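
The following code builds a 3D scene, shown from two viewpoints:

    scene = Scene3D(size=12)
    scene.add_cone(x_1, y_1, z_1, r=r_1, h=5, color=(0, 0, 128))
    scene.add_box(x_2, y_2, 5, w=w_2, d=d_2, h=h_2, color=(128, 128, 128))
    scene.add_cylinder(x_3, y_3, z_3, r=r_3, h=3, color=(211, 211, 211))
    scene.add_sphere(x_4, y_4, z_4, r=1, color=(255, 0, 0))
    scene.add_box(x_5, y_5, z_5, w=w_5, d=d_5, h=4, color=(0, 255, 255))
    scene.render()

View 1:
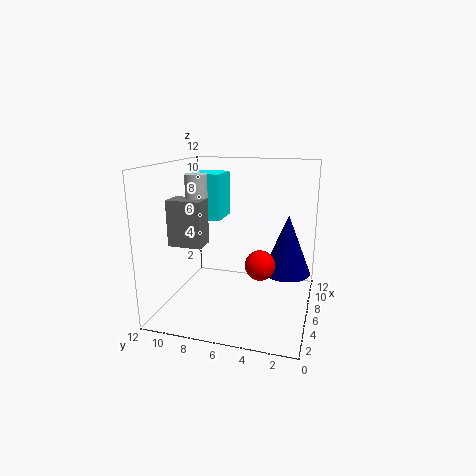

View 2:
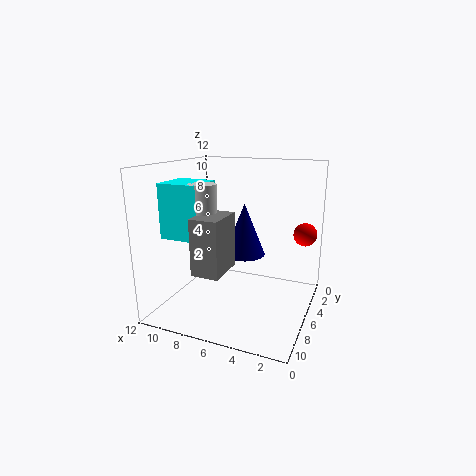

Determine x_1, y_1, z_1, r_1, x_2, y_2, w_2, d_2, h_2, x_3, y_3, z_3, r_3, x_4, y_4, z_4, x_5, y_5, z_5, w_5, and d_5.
x_1 = 7, y_1 = 2, z_1 = 3, r_1 = 2, x_2 = 5, y_2 = 9, w_2 = 2, d_2 = 3, h_2 = 4, x_3 = 7, y_3 = 10, z_3 = 8, r_3 = 1, x_4 = 1, y_4 = 3, z_4 = 6, x_5 = 7, y_5 = 8, z_5 = 7, w_5 = 3, d_5 = 3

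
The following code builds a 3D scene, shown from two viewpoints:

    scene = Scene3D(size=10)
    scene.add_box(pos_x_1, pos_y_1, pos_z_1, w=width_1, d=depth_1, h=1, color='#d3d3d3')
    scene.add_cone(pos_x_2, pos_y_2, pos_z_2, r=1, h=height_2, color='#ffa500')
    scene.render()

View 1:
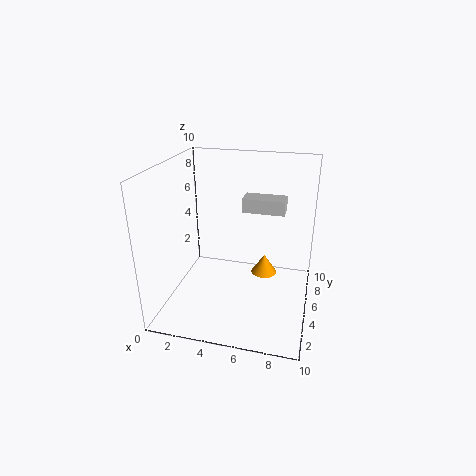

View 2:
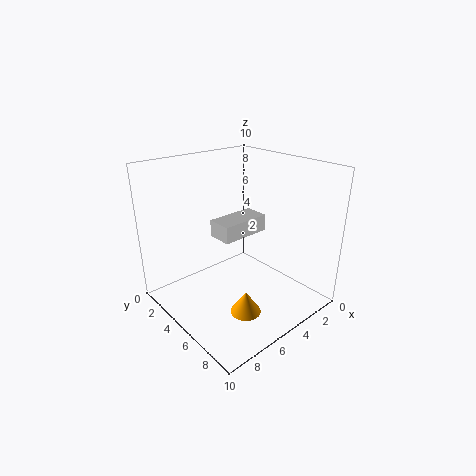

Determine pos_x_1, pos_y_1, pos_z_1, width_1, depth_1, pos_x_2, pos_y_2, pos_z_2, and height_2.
pos_x_1 = 5, pos_y_1 = 6, pos_z_1 = 6.5, width_1 = 3, depth_1 = 1.5, pos_x_2 = 6.5, pos_y_2 = 7.5, pos_z_2 = 1, height_2 = 1.5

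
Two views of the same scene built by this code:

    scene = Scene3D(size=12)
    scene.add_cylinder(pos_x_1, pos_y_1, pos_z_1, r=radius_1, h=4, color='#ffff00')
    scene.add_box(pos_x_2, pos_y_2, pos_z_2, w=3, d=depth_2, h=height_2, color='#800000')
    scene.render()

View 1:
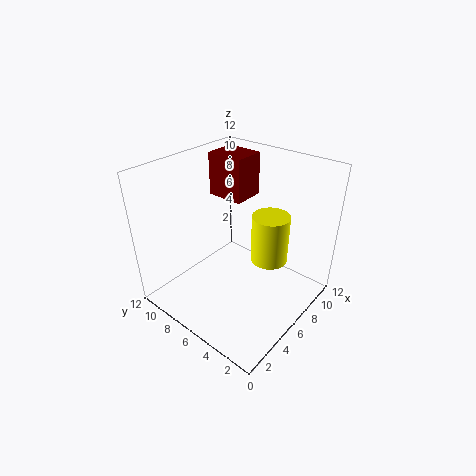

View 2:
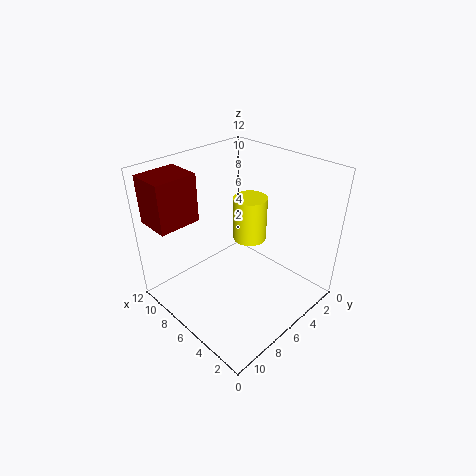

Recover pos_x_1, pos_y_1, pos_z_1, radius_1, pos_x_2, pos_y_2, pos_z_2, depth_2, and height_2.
pos_x_1 = 7
pos_y_1 = 3.5
pos_z_1 = 4.5
radius_1 = 1.5
pos_x_2 = 8.5
pos_y_2 = 8
pos_z_2 = 7.5
depth_2 = 3.5
height_2 = 4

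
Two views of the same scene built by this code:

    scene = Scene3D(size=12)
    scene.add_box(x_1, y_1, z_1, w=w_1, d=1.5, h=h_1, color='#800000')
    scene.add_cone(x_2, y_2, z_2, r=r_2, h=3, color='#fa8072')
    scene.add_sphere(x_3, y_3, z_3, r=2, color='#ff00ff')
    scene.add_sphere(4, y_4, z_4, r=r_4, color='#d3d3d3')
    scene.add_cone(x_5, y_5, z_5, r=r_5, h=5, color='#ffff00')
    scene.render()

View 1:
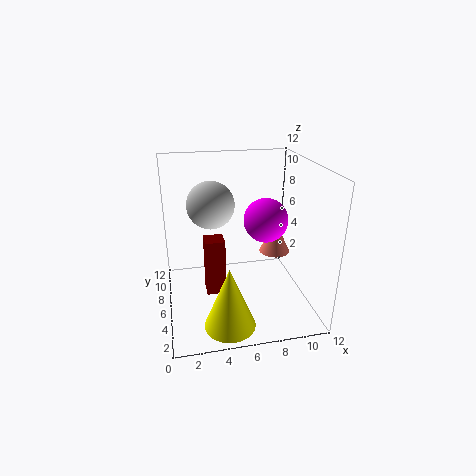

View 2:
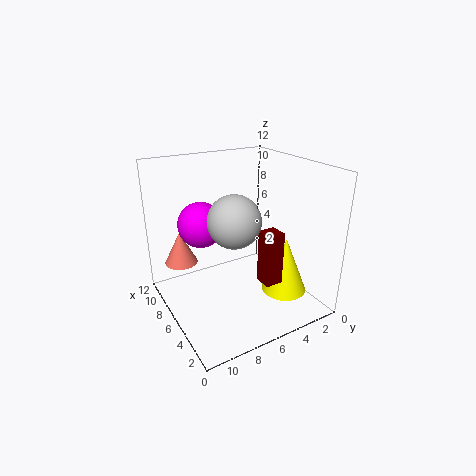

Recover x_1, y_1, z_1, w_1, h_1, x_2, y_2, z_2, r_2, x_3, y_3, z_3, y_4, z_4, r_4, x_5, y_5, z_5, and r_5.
x_1 = 3
y_1 = 3.5
z_1 = 2.5
w_1 = 1.5
h_1 = 4.5
x_2 = 10.5
y_2 = 9.5
z_2 = 2.5
r_2 = 1.5
x_3 = 9
y_3 = 8
z_3 = 6.5
y_4 = 7.5
z_4 = 8.5
r_4 = 2
x_5 = 4.5
y_5 = 2
z_5 = 0.5
r_5 = 2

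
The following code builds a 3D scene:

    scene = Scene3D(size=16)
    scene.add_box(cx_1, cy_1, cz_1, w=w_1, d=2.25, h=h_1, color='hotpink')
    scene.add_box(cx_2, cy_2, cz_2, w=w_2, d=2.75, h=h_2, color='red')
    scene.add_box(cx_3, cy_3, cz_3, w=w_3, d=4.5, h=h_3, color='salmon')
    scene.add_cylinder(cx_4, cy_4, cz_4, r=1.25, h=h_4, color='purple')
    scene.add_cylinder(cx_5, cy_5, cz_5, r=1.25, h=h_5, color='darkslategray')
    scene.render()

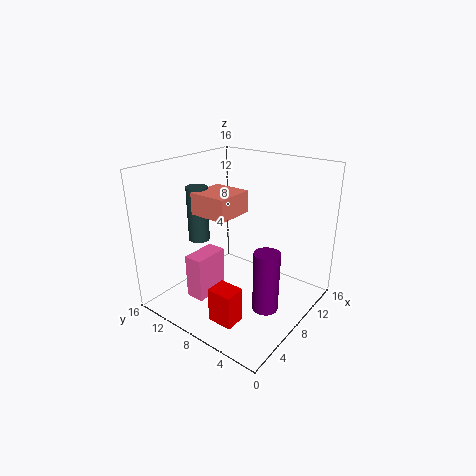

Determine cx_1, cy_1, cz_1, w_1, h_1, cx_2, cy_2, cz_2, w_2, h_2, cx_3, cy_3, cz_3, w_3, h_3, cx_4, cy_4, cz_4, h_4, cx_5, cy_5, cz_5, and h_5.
cx_1 = 4.5
cy_1 = 10.75
cz_1 = 0.25
w_1 = 4.25
h_1 = 5.25
cx_2 = 2.25
cy_2 = 4.75
cz_2 = 0.75
w_2 = 2.25
h_2 = 3.75
cx_3 = 6
cy_3 = 8.5
cz_3 = 10.25
w_3 = 4.5
h_3 = 2.5
cx_4 = 4.5
cy_4 = 2
cz_4 = 3.5
h_4 = 6
cx_5 = 7.5
cy_5 = 13.5
cz_5 = 6.5
h_5 = 6.5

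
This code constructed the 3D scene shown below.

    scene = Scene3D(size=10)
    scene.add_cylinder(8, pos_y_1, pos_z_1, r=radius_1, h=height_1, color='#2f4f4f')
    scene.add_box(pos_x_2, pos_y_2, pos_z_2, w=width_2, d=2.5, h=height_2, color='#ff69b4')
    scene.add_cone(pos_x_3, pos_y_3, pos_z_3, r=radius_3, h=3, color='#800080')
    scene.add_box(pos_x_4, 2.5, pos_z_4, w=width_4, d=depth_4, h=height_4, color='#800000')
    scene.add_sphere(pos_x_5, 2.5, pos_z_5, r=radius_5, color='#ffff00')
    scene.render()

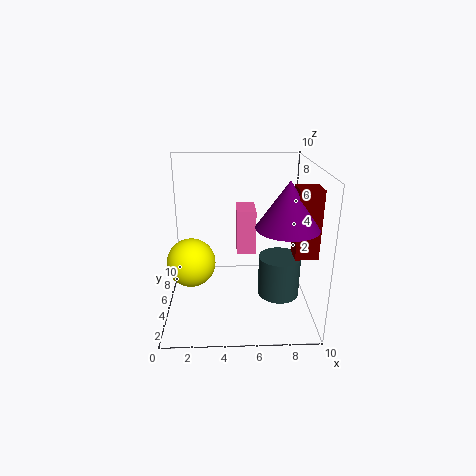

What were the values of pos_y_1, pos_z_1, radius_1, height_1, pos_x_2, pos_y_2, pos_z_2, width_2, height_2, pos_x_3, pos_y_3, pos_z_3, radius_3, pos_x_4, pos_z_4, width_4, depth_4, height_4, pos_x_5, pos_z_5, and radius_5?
pos_y_1 = 5, pos_z_1 = 0.5, radius_1 = 1.5, height_1 = 3, pos_x_2 = 5, pos_y_2 = 7.5, pos_z_2 = 2.5, width_2 = 1.5, height_2 = 3.5, pos_x_3 = 8, pos_y_3 = 3, pos_z_3 = 6.5, radius_3 = 2, pos_x_4 = 8.5, pos_z_4 = 4.5, width_4 = 1.5, depth_4 = 1.5, height_4 = 4.5, pos_x_5 = 2, pos_z_5 = 4.5, radius_5 = 1.5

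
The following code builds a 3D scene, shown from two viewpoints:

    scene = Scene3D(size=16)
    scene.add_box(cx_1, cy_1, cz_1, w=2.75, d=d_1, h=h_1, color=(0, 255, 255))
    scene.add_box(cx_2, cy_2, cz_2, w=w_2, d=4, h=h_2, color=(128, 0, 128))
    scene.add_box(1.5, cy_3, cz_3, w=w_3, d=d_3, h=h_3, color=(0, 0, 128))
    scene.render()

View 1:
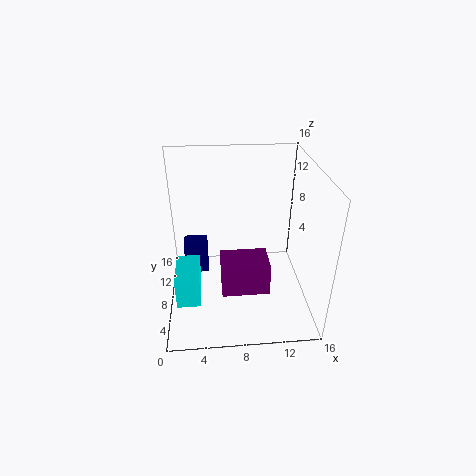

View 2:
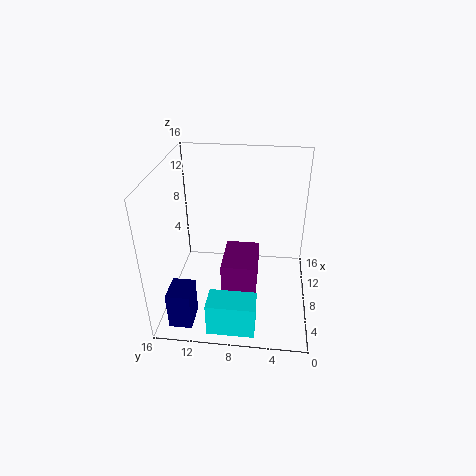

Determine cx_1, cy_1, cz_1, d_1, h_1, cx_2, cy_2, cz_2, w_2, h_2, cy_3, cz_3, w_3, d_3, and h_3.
cx_1 = 0.75
cy_1 = 5.5
cz_1 = 0.5
d_1 = 5
h_1 = 3.75
cx_2 = 6
cy_2 = 5.75
cz_2 = 1.5
w_2 = 5.5
h_2 = 3.75
cy_3 = 12.25
cz_3 = 0.25
w_3 = 3
d_3 = 2.5
h_3 = 4.25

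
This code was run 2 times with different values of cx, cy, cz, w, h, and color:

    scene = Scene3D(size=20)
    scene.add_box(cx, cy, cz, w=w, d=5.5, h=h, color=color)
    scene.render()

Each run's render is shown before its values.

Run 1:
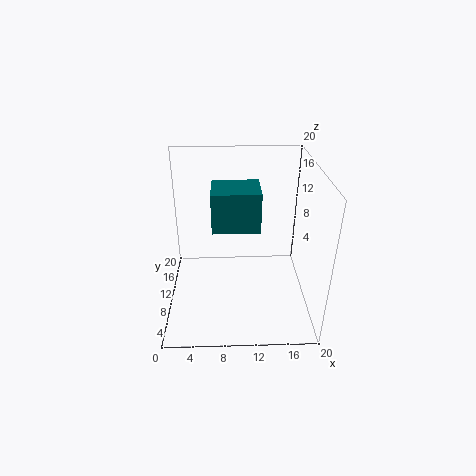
cx = 6.5; cy = 8.5; cz = 11.5; w = 6.5; h = 5.5; color = 'teal'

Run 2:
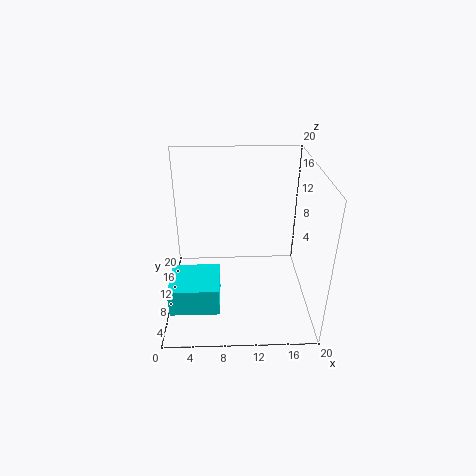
cx = 1.5; cy = 0.5; cz = 5; w = 6; h = 3.5; color = 'cyan'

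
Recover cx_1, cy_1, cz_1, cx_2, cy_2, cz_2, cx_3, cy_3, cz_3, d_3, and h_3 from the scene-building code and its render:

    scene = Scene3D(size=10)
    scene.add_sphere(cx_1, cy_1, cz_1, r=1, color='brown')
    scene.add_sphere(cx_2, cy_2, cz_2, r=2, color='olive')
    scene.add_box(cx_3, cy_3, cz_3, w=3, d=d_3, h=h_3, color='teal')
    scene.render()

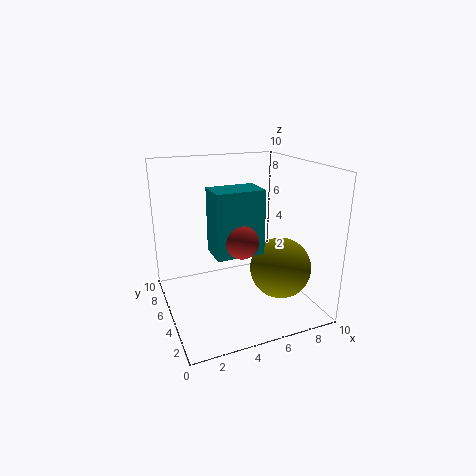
cx_1 = 4
cy_1 = 2
cz_1 = 6
cx_2 = 7
cy_2 = 2.5
cz_2 = 3.5
cx_3 = 2.5
cy_3 = 2
cz_3 = 5
d_3 = 2
h_3 = 4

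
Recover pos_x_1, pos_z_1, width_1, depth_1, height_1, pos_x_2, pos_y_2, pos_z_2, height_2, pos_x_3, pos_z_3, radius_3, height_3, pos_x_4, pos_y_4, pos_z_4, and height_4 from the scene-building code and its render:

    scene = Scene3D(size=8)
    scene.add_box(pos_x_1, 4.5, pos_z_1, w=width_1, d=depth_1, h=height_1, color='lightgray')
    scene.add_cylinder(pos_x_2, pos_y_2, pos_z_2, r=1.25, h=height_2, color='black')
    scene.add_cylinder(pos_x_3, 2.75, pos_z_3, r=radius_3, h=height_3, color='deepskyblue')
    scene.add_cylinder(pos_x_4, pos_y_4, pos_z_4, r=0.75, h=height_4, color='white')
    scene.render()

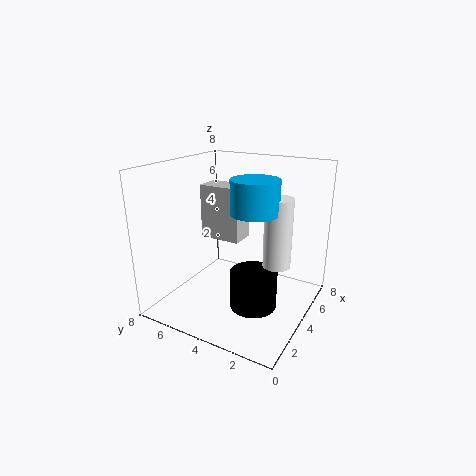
pos_x_1 = 4.75; pos_z_1 = 3.25; width_1 = 1.5; depth_1 = 2.5; height_1 = 3.25; pos_x_2 = 3; pos_y_2 = 2.5; pos_z_2 = 0.75; height_2 = 2; pos_x_3 = 3.5; pos_z_3 = 5.75; radius_3 = 1.25; height_3 = 1.75; pos_x_4 = 4.25; pos_y_4 = 1.75; pos_z_4 = 2.75; height_4 = 3.75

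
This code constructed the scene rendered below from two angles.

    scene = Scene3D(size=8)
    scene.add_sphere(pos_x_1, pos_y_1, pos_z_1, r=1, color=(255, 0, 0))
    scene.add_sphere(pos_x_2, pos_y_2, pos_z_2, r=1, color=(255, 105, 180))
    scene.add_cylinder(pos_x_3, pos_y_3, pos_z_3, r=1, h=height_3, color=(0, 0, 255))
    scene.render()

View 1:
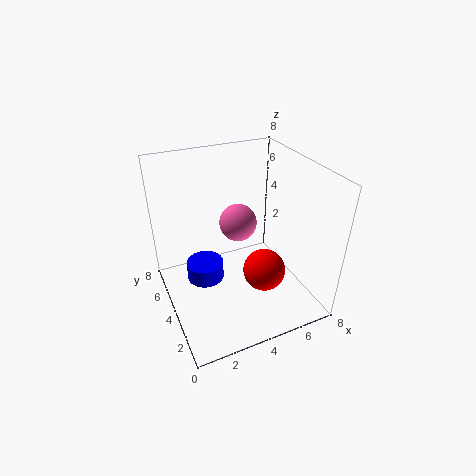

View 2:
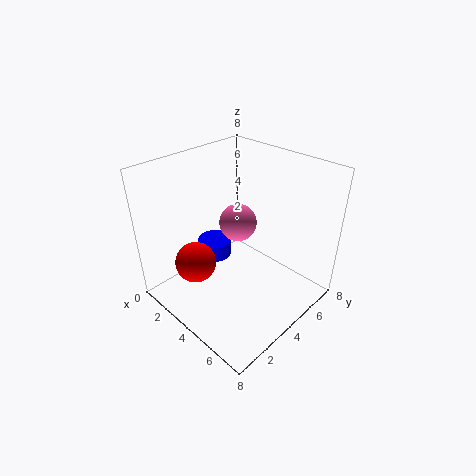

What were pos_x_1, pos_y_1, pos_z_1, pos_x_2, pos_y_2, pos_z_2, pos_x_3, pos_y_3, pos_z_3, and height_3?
pos_x_1 = 4
pos_y_1 = 1
pos_z_1 = 4
pos_x_2 = 4
pos_y_2 = 4
pos_z_2 = 5
pos_x_3 = 2
pos_y_3 = 4
pos_z_3 = 2
height_3 = 1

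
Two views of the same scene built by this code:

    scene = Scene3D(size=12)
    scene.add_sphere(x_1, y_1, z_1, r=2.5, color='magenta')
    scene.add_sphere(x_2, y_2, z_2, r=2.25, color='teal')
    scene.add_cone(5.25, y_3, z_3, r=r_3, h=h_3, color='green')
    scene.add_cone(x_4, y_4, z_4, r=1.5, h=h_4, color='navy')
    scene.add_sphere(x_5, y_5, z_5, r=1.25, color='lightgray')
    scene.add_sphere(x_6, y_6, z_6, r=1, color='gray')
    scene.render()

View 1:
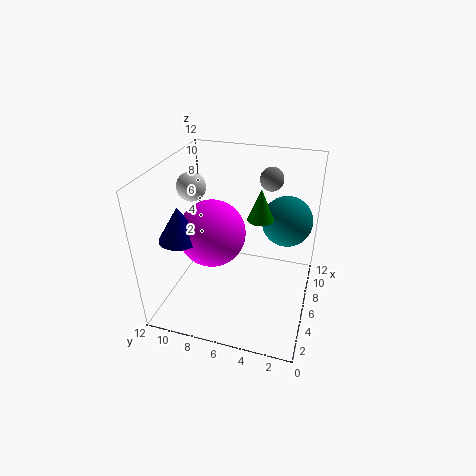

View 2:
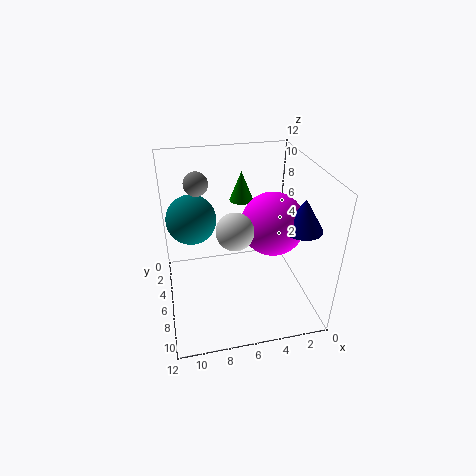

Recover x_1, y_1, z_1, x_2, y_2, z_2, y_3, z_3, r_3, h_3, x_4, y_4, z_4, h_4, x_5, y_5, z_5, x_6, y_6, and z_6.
x_1 = 3.5
y_1 = 7.25
z_1 = 7.75
x_2 = 9.5
y_2 = 2.5
z_2 = 6.25
y_3 = 4
z_3 = 8.5
r_3 = 1
h_3 = 2.5
x_4 = 1.75
y_4 = 9
z_4 = 8
h_4 = 2.5
x_5 = 7.25
y_5 = 10.5
z_5 = 9.5
x_6 = 9
y_6 = 4
z_6 = 10.25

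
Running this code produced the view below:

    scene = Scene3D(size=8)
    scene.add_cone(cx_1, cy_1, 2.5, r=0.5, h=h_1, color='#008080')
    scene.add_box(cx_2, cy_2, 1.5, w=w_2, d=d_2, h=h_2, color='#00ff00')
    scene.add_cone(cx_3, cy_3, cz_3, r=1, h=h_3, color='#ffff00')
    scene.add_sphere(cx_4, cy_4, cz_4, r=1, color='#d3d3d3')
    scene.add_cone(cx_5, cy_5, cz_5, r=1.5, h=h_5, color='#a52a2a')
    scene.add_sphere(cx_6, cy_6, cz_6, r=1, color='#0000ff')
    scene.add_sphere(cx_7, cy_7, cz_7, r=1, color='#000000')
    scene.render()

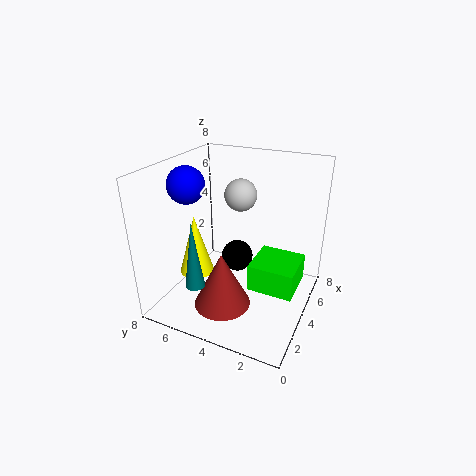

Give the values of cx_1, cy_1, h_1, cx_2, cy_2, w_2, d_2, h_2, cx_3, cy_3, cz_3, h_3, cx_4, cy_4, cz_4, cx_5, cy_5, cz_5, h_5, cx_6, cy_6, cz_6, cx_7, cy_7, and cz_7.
cx_1 = 1
cy_1 = 5
h_1 = 3.5
cx_2 = 3
cy_2 = 0.5
w_2 = 2.5
d_2 = 2.5
h_2 = 1.5
cx_3 = 3.5
cy_3 = 6.5
cz_3 = 1.5
h_3 = 3.5
cx_4 = 6.5
cy_4 = 5
cz_4 = 5.5
cx_5 = 2
cy_5 = 4
cz_5 = 1
h_5 = 3
cx_6 = 3
cy_6 = 6.5
cz_6 = 7
cx_7 = 6
cy_7 = 5
cz_7 = 1.5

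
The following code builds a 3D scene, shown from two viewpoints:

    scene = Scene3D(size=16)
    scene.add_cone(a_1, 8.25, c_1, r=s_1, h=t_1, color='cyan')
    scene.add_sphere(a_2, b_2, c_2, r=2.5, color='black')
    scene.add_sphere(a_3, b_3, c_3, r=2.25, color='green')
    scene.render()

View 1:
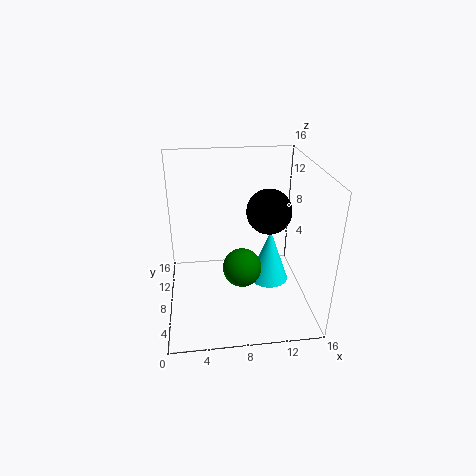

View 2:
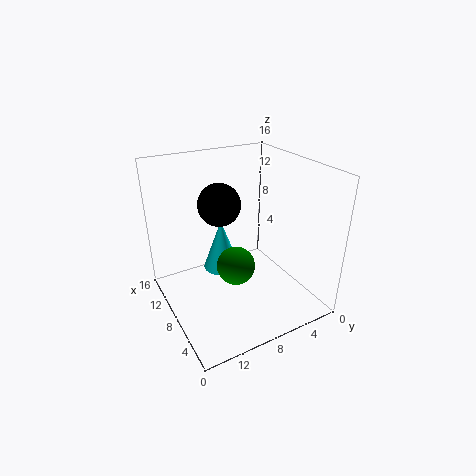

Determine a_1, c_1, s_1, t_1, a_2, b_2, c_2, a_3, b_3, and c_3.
a_1 = 11.75, c_1 = 2.25, s_1 = 2.25, t_1 = 6.25, a_2 = 11.5, b_2 = 8.5, c_2 = 10.75, a_3 = 8.5, b_3 = 8, c_3 = 4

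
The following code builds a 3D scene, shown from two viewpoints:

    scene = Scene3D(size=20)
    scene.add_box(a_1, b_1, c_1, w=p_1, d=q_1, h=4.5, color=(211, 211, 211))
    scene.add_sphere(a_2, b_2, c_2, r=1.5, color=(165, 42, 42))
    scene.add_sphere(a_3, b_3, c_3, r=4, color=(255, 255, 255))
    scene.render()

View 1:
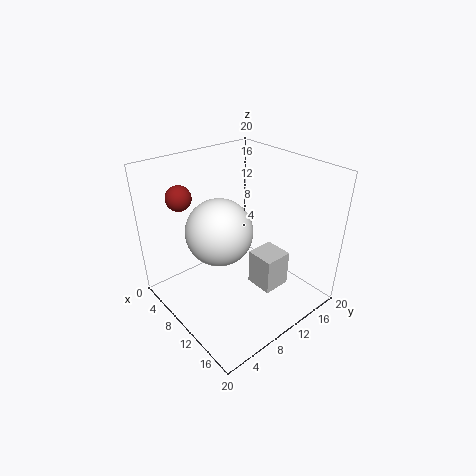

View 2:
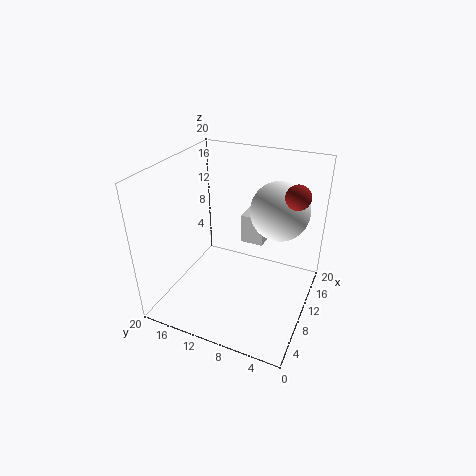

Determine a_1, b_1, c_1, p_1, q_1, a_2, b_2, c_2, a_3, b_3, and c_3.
a_1 = 14.5
b_1 = 8
c_1 = 6.5
p_1 = 3.5
q_1 = 3.5
a_2 = 9
b_2 = 2
c_2 = 18
a_3 = 12.5
b_3 = 5
c_3 = 14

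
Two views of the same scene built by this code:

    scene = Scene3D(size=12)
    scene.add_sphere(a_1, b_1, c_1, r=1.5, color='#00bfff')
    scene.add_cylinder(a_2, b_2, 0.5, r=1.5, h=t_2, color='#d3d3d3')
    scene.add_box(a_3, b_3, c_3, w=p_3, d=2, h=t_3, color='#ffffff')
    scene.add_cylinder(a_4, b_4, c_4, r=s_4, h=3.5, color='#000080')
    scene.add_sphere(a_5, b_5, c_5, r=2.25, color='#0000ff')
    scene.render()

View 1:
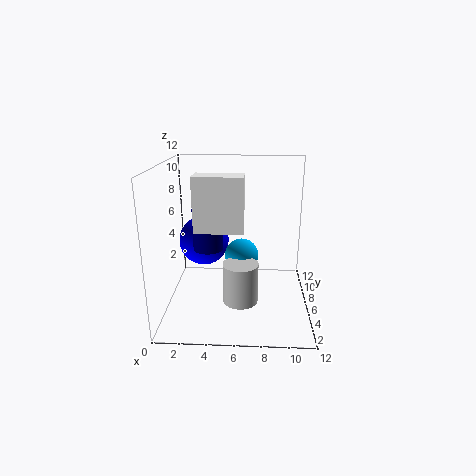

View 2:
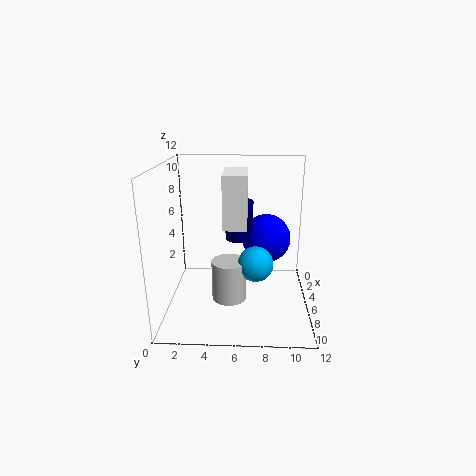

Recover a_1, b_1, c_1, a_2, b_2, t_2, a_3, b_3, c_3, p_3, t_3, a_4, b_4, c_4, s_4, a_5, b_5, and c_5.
a_1 = 6.25, b_1 = 7.5, c_1 = 3.75, a_2 = 6.25, b_2 = 5.25, t_2 = 3.5, a_3 = 2.5, b_3 = 4.75, c_3 = 6.75, p_3 = 4, t_3 = 4.5, a_4 = 3.5, b_4 = 6, c_4 = 5, s_4 = 1.25, a_5 = 2.75, b_5 = 8.5, c_5 = 4.75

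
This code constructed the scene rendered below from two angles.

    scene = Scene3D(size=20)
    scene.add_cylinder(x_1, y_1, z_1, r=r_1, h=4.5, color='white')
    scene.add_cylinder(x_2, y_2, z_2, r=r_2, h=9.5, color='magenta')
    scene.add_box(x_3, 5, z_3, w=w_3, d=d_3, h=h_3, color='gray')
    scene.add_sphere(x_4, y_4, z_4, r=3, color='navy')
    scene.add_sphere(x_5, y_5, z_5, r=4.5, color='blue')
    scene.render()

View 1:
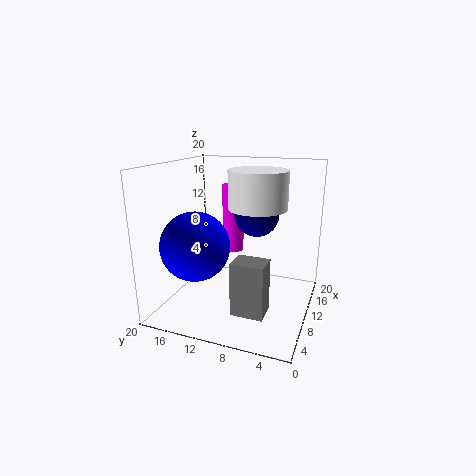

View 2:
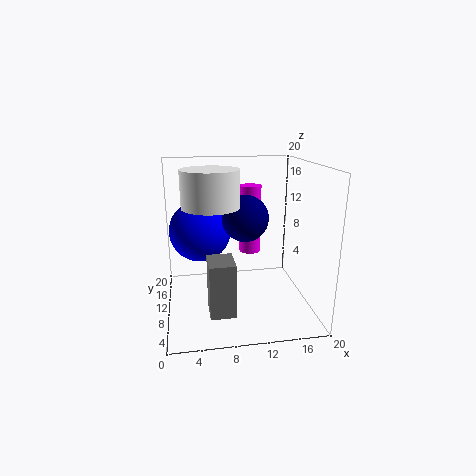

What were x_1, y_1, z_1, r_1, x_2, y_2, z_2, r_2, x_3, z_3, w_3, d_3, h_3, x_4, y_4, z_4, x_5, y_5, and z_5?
x_1 = 6, y_1 = 6, z_1 = 15.5, r_1 = 3.5, x_2 = 12, y_2 = 11.5, z_2 = 7.5, r_2 = 1.5, x_3 = 5.5, z_3 = 0.5, w_3 = 3.5, d_3 = 4.5, h_3 = 7.5, x_4 = 10.5, y_4 = 7.5, z_4 = 13.5, x_5 = 5, y_5 = 14, z_5 = 10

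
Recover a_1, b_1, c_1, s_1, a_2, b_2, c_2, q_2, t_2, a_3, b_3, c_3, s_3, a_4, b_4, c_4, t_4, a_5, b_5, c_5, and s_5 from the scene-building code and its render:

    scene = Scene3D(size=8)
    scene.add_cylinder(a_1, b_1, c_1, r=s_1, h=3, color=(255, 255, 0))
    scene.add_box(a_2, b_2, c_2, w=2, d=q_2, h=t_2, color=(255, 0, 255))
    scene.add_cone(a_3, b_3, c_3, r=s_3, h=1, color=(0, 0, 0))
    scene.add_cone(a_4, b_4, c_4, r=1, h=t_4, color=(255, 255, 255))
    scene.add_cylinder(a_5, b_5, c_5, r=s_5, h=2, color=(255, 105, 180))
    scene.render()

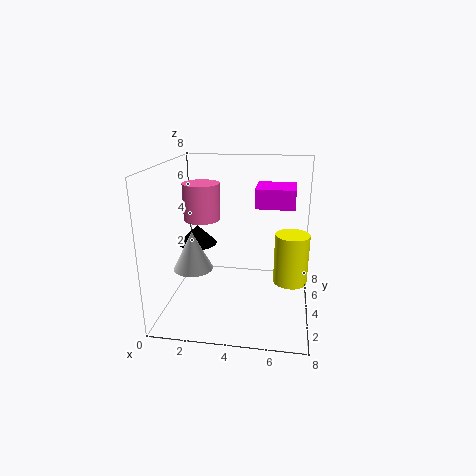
a_1 = 7
b_1 = 5
c_1 = 1
s_1 = 1
a_2 = 5
b_2 = 3
c_2 = 6
q_2 = 2
t_2 = 1
a_3 = 2
b_3 = 3
c_3 = 4
s_3 = 1
a_4 = 2
b_4 = 2
c_4 = 3
t_4 = 2
a_5 = 2
b_5 = 4
c_5 = 5
s_5 = 1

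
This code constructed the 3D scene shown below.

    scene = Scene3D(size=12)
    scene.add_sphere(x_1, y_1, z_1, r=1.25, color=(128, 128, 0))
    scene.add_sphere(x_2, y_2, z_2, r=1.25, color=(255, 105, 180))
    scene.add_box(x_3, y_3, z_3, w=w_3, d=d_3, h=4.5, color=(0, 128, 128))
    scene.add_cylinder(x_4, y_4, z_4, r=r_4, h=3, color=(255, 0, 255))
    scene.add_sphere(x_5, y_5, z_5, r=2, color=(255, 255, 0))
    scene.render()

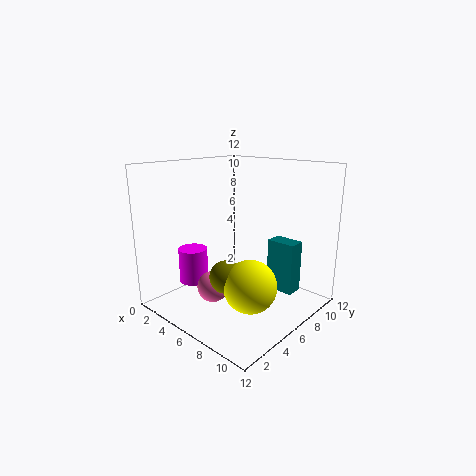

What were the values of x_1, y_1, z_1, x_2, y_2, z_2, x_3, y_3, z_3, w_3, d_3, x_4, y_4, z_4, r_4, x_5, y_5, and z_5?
x_1 = 7.5
y_1 = 3
z_1 = 4
x_2 = 5.75
y_2 = 3.25
z_2 = 2.5
x_3 = 7.25
y_3 = 8.5
z_3 = 1
w_3 = 2.5
d_3 = 1.5
x_4 = 2.5
y_4 = 4
z_4 = 1.75
r_4 = 1.25
x_5 = 9.25
y_5 = 3.75
z_5 = 3.5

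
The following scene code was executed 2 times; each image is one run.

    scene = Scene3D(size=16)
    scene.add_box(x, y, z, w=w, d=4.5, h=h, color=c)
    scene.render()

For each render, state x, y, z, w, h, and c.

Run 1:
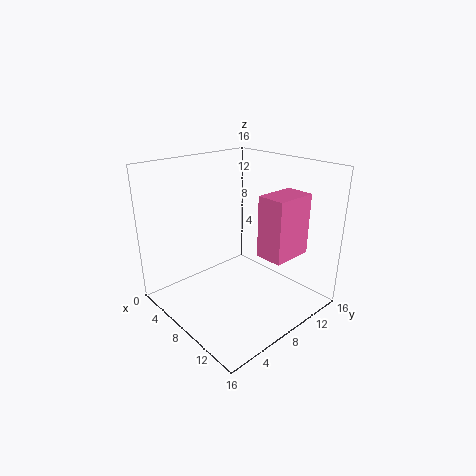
x = 11; y = 8; z = 7; w = 3; h = 6.5; c = 'hotpink'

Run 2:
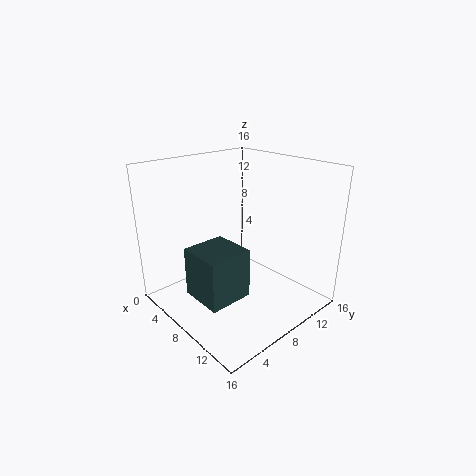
x = 8; y = 1; z = 4; w = 4.5; h = 5; c = 'darkslategray'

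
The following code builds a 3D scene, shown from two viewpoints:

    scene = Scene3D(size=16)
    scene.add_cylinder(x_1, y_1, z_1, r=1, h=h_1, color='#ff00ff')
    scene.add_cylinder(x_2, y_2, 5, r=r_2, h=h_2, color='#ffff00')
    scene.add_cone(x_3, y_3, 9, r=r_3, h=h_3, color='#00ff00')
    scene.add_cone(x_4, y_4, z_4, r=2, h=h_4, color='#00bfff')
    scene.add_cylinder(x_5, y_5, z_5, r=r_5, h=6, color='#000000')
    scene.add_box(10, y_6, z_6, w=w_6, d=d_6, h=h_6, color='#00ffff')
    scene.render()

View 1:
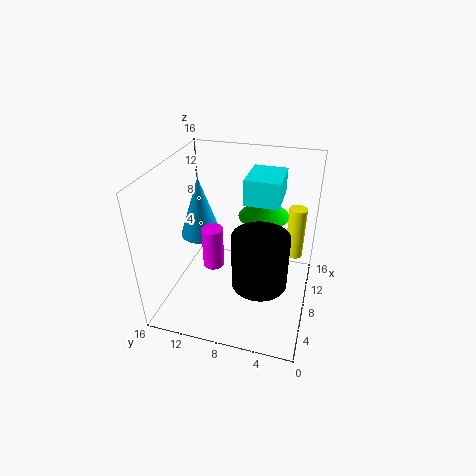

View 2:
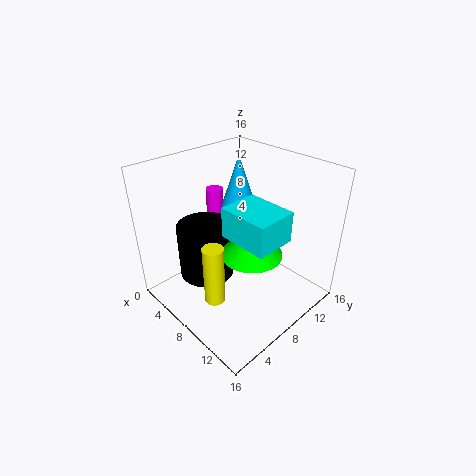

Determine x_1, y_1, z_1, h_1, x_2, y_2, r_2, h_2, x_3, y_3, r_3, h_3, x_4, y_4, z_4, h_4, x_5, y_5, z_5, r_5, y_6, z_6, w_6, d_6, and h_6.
x_1 = 3
y_1 = 9
z_1 = 8
h_1 = 4
x_2 = 11
y_2 = 2
r_2 = 1
h_2 = 6
x_3 = 12
y_3 = 6
r_3 = 3
h_3 = 3
x_4 = 5
y_4 = 11
z_4 = 10
h_4 = 6
x_5 = 6
y_5 = 5
z_5 = 4
r_5 = 3
y_6 = 4
z_6 = 11
w_6 = 5
d_6 = 4
h_6 = 3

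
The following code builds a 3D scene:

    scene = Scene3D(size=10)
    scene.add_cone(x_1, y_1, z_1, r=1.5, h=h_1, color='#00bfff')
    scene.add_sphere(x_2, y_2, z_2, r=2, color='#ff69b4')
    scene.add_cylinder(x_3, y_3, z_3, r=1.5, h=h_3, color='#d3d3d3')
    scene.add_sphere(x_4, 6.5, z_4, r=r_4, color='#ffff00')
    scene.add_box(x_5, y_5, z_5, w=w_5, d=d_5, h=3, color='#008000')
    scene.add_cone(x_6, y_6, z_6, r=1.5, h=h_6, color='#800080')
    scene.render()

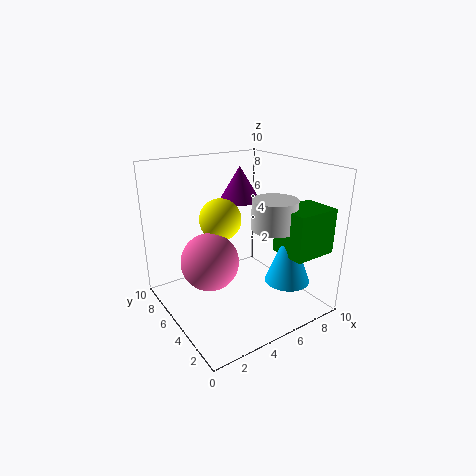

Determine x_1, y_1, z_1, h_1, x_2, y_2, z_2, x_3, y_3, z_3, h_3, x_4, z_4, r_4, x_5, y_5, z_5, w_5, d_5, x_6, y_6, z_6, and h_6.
x_1 = 7; y_1 = 2; z_1 = 2.5; h_1 = 4; x_2 = 3; y_2 = 5.5; z_2 = 3.5; x_3 = 6.5; y_3 = 3; z_3 = 6; h_3 = 2; x_4 = 4.5; z_4 = 6; r_4 = 1.5; x_5 = 6.5; y_5 = 0.5; z_5 = 4.5; w_5 = 3; d_5 = 2.5; x_6 = 6.5; y_6 = 7; z_6 = 7; h_6 = 2.5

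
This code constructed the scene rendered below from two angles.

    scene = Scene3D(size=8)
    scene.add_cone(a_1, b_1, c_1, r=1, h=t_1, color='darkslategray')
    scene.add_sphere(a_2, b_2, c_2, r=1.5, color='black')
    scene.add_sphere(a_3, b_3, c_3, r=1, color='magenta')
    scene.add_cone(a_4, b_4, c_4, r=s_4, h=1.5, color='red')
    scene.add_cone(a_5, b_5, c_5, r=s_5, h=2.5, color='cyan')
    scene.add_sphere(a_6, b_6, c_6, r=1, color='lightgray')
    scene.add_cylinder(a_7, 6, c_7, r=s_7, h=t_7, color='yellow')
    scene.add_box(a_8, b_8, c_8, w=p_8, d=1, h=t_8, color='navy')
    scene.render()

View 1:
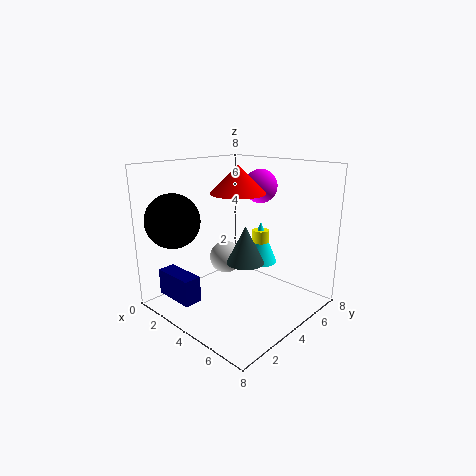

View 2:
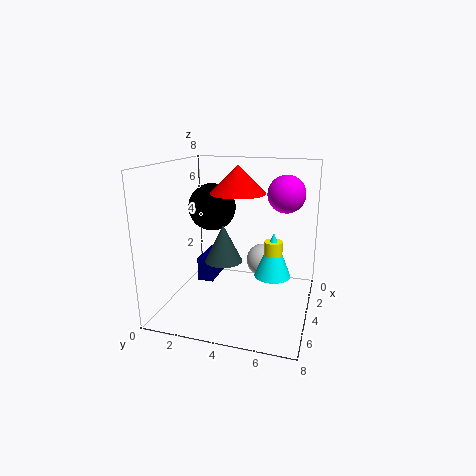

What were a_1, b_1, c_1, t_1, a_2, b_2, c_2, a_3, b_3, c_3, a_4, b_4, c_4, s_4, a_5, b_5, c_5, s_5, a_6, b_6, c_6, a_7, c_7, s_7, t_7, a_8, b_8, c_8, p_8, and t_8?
a_1 = 5
b_1 = 3.5
c_1 = 3
t_1 = 2
a_2 = 1.5
b_2 = 1.5
c_2 = 5
a_3 = 3.5
b_3 = 6.5
c_3 = 6.5
a_4 = 4
b_4 = 4
c_4 = 6.5
s_4 = 1.5
a_5 = 4
b_5 = 6
c_5 = 2
s_5 = 1
a_6 = 2
b_6 = 5
c_6 = 2
a_7 = 4
c_7 = 2.5
s_7 = 0.5
t_7 = 1.5
a_8 = 0.5
b_8 = 1
c_8 = 0.5
p_8 = 2.5
t_8 = 1.5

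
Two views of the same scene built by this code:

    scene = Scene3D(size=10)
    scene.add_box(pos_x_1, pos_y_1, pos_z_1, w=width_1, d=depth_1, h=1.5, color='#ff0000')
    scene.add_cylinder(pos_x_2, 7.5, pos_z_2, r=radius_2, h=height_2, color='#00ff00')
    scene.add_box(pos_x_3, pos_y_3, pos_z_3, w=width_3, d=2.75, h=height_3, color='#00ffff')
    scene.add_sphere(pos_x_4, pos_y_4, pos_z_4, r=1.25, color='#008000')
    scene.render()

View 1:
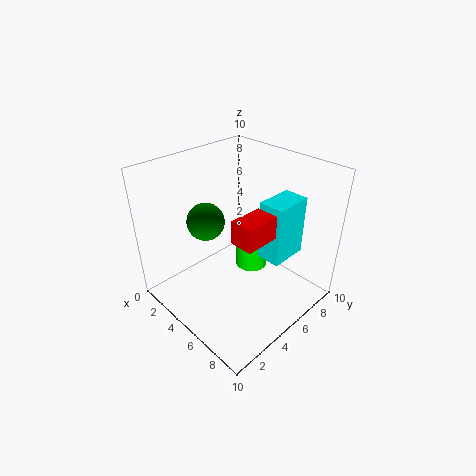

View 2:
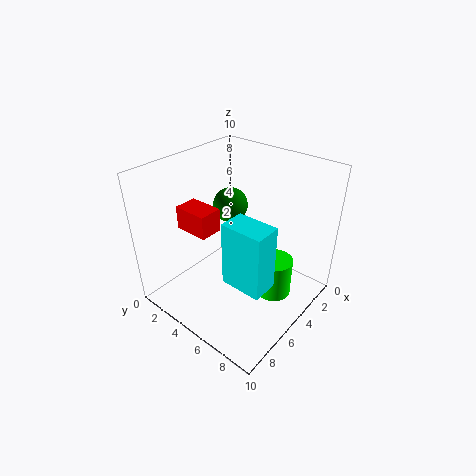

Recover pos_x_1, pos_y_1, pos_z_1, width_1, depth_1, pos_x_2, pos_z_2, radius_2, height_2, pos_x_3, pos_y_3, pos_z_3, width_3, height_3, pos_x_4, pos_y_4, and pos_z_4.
pos_x_1 = 6.75
pos_y_1 = 2.75
pos_z_1 = 6.5
width_1 = 1.5
depth_1 = 2.25
pos_x_2 = 4
pos_z_2 = 1
radius_2 = 1.25
height_2 = 2.75
pos_x_3 = 6
pos_y_3 = 6
pos_z_3 = 3.5
width_3 = 1.75
height_3 = 4.25
pos_x_4 = 3.75
pos_y_4 = 3.25
pos_z_4 = 6.5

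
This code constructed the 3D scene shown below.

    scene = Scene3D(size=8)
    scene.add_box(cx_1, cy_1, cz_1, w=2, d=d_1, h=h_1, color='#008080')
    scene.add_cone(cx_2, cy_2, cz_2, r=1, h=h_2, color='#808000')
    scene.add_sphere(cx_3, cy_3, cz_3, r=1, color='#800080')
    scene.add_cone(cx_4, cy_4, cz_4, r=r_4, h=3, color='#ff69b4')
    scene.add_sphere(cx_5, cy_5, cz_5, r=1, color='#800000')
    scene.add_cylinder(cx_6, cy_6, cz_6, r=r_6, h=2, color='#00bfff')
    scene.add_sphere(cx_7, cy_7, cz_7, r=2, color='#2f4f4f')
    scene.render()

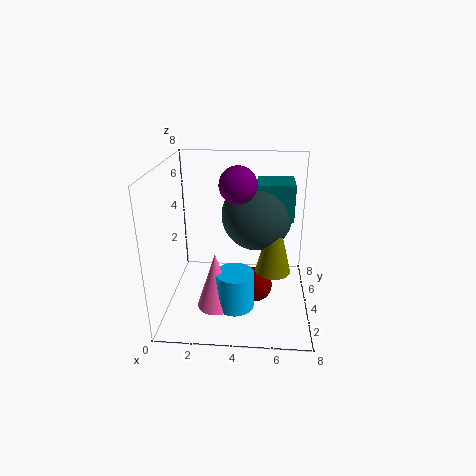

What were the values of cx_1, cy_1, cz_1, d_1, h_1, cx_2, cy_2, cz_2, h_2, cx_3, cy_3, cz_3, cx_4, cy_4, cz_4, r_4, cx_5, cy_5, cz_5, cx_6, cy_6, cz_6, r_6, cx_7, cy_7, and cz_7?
cx_1 = 5, cy_1 = 4, cz_1 = 5, d_1 = 2, h_1 = 2, cx_2 = 6, cy_2 = 4, cz_2 = 2, h_2 = 4, cx_3 = 4, cy_3 = 4, cz_3 = 7, cx_4 = 3, cy_4 = 2, cz_4 = 1, r_4 = 1, cx_5 = 5, cy_5 = 4, cz_5 = 1, cx_6 = 4, cy_6 = 2, cz_6 = 1, r_6 = 1, cx_7 = 5, cy_7 = 5, cz_7 = 5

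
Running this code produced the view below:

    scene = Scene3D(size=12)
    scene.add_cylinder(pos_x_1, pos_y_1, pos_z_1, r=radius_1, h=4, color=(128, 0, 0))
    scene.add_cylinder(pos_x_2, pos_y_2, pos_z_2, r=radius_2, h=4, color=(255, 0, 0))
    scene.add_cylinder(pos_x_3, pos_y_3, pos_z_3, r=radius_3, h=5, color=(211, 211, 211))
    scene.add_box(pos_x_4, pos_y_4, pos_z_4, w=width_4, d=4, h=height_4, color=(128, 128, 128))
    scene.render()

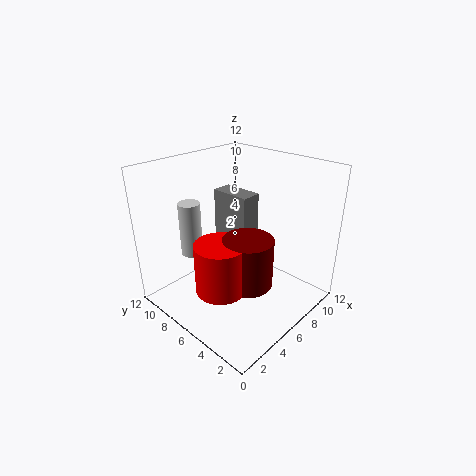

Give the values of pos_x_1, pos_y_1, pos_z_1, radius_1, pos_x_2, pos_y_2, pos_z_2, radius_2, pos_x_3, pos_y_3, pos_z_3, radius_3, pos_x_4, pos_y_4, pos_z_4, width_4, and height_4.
pos_x_1 = 5; pos_y_1 = 4; pos_z_1 = 3; radius_1 = 2; pos_x_2 = 3; pos_y_2 = 5; pos_z_2 = 3; radius_2 = 2; pos_x_3 = 5; pos_y_3 = 11; pos_z_3 = 3; radius_3 = 1; pos_x_4 = 9; pos_y_4 = 8; pos_z_4 = 3; width_4 = 2; height_4 = 5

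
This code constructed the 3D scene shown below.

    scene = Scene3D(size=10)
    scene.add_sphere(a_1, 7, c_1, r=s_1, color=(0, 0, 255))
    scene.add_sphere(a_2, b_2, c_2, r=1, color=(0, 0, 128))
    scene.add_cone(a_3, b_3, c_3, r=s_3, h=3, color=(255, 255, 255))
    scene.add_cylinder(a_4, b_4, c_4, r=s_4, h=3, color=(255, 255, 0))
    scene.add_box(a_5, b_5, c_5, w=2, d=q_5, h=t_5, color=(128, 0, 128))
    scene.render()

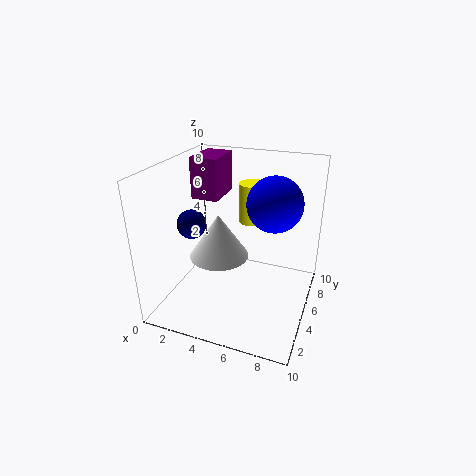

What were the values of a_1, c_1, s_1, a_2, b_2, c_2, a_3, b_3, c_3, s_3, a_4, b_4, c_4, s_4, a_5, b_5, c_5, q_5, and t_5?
a_1 = 7
c_1 = 7
s_1 = 2
a_2 = 2
b_2 = 4
c_2 = 6
a_3 = 4
b_3 = 4
c_3 = 4
s_3 = 2
a_4 = 5
b_4 = 8
c_4 = 5
s_4 = 1
a_5 = 1
b_5 = 6
c_5 = 7
q_5 = 3
t_5 = 3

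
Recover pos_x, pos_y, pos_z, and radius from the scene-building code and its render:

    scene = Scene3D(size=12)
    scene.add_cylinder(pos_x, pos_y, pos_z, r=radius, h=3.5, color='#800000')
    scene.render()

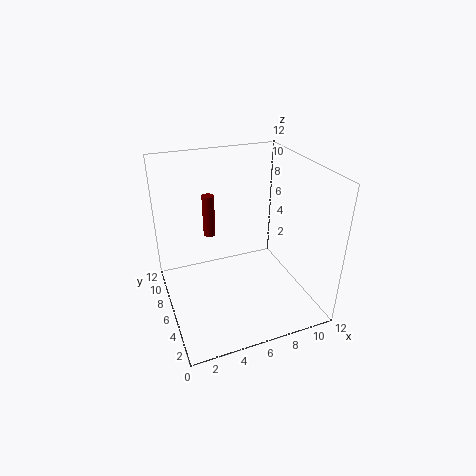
pos_x = 4; pos_y = 7.5; pos_z = 6; radius = 0.5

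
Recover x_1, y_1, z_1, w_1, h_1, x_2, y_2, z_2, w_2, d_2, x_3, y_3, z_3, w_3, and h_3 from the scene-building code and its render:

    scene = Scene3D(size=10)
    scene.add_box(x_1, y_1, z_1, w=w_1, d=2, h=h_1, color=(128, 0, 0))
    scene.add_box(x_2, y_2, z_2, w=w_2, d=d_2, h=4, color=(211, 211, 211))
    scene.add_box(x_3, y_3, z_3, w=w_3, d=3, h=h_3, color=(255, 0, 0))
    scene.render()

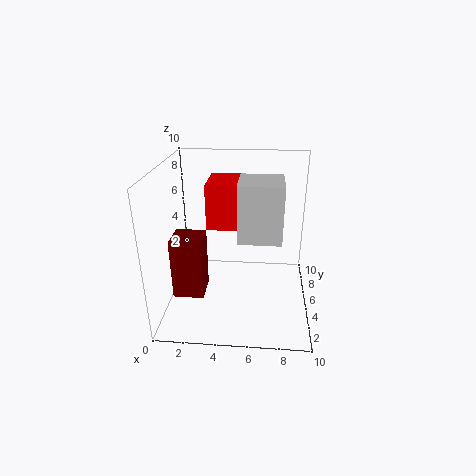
x_1 = 1, y_1 = 2, z_1 = 2, w_1 = 2, h_1 = 4, x_2 = 5, y_2 = 4, z_2 = 5, w_2 = 3, d_2 = 3, x_3 = 3, y_3 = 4, z_3 = 6, w_3 = 3, h_3 = 3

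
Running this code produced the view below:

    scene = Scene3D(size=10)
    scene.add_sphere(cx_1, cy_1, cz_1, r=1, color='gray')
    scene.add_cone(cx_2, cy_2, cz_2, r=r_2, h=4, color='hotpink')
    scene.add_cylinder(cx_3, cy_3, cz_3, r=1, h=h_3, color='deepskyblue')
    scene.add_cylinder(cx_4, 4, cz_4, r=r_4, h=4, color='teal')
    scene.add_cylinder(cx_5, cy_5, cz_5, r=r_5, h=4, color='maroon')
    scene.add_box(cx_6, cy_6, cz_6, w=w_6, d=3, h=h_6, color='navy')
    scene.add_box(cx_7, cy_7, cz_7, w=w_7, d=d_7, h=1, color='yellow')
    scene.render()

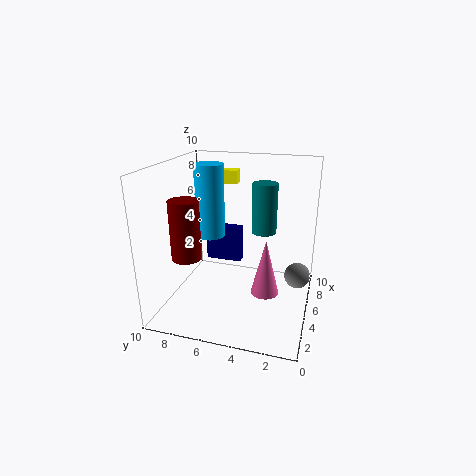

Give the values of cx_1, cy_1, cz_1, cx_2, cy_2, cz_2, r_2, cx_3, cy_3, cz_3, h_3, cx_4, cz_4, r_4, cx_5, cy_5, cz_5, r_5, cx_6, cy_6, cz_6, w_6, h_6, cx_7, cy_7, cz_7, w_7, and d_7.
cx_1 = 8; cy_1 = 1; cz_1 = 1; cx_2 = 5; cy_2 = 3; cz_2 = 1; r_2 = 1; cx_3 = 5; cy_3 = 7; cz_3 = 5; h_3 = 5; cx_4 = 9; cz_4 = 4; r_4 = 1; cx_5 = 3; cy_5 = 8; cz_5 = 4; r_5 = 1; cx_6 = 9; cy_6 = 6; cz_6 = 1; w_6 = 1; h_6 = 3; cx_7 = 8; cy_7 = 6; cz_7 = 8; w_7 = 1; d_7 = 3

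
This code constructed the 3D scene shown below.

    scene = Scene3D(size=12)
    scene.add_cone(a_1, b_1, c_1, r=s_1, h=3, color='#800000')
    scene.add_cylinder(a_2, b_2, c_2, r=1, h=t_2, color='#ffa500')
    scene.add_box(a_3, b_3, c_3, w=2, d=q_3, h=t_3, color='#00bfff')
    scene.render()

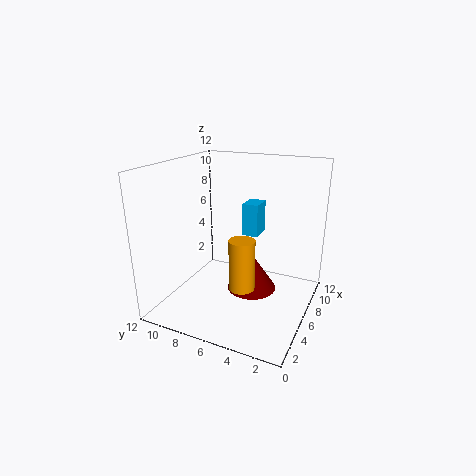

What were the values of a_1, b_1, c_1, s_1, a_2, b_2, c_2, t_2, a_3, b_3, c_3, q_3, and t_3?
a_1 = 5.5
b_1 = 4.5
c_1 = 2
s_1 = 2
a_2 = 3.5
b_2 = 4.5
c_2 = 3
t_2 = 4
a_3 = 9
b_3 = 5.5
c_3 = 5
q_3 = 1.5
t_3 = 3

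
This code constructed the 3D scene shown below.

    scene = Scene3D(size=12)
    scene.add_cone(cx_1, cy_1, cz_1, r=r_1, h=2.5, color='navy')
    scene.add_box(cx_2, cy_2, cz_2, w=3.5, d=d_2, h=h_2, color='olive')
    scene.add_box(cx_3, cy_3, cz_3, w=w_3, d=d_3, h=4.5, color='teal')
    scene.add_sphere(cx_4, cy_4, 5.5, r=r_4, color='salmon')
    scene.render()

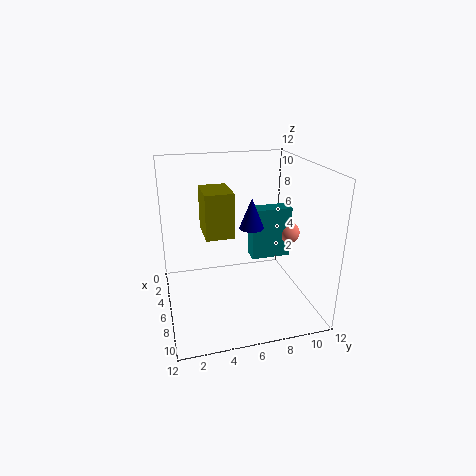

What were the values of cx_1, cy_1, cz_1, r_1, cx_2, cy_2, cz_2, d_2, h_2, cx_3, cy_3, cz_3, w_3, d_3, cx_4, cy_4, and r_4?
cx_1 = 6.5, cy_1 = 7, cz_1 = 7, r_1 = 1, cx_2 = 1.5, cy_2 = 3.5, cz_2 = 5.5, d_2 = 2.5, h_2 = 4, cx_3 = 4, cy_3 = 7.5, cz_3 = 3.5, w_3 = 1.5, d_3 = 3.5, cx_4 = 5, cy_4 = 11, r_4 = 1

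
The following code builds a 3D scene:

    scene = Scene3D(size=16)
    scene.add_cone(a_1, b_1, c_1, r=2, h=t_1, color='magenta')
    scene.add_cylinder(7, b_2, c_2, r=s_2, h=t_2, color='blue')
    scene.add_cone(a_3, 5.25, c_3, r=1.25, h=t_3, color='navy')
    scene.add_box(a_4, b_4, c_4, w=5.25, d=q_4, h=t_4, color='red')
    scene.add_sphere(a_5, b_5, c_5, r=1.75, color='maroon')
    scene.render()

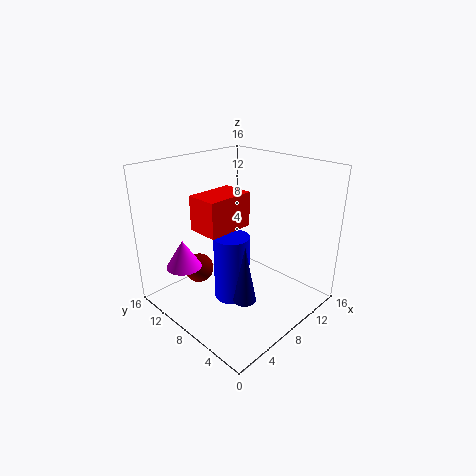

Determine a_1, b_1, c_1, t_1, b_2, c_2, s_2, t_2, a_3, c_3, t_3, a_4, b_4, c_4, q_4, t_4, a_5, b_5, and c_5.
a_1 = 3.5, b_1 = 12.25, c_1 = 4.5, t_1 = 3.25, b_2 = 8, c_2 = 1, s_2 = 2, t_2 = 7.5, a_3 = 6.25, c_3 = 2, t_3 = 6.5, a_4 = 3.75, b_4 = 7.25, c_4 = 9.5, q_4 = 3.5, t_4 = 3.75, a_5 = 6, b_5 = 12.75, c_5 = 3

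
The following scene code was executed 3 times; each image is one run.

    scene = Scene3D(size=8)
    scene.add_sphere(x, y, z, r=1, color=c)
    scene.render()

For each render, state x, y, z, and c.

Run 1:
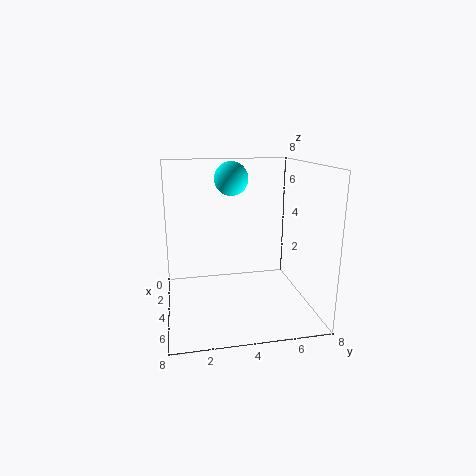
x = 2; y = 4; z = 7; c = 'cyan'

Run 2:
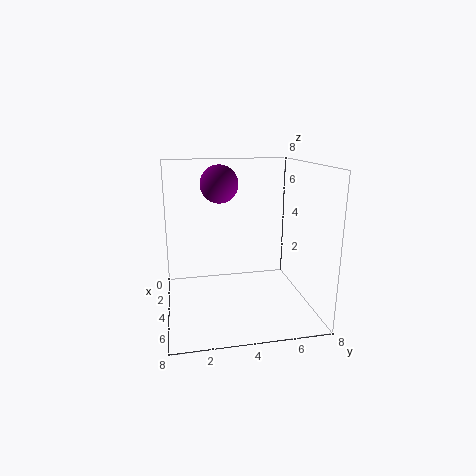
x = 4; y = 3; z = 7; c = 'purple'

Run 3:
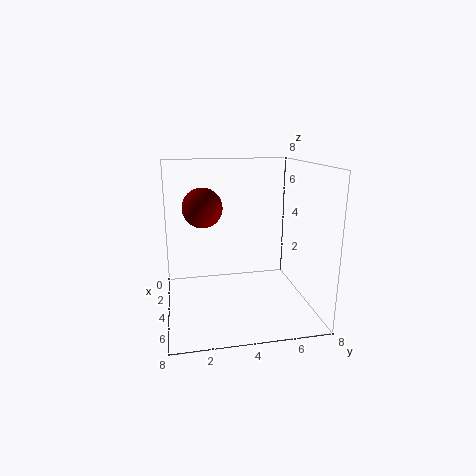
x = 5; y = 2; z = 6; c = 'maroon'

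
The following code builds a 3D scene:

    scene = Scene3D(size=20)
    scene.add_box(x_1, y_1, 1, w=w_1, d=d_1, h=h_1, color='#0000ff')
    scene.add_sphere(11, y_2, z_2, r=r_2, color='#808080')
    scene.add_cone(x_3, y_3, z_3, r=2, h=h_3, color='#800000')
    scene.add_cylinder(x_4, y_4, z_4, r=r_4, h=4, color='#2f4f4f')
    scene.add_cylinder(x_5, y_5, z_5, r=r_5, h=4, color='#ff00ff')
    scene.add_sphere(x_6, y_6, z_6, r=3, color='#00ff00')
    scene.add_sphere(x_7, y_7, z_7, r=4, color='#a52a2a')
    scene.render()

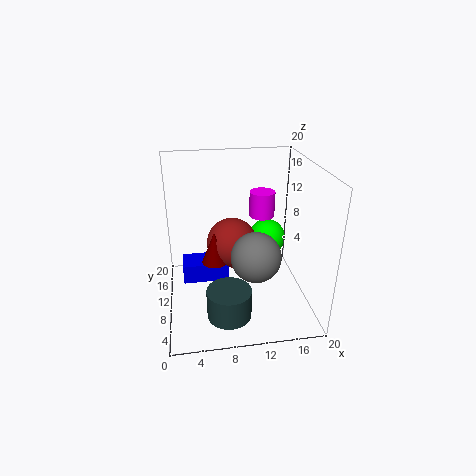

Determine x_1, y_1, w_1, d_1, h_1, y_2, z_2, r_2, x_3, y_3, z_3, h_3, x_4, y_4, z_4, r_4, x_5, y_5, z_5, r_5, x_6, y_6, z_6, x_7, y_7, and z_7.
x_1 = 2; y_1 = 13; w_1 = 7; d_1 = 4; h_1 = 3; y_2 = 3; z_2 = 11; r_2 = 3; x_3 = 7; y_3 = 14; z_3 = 4; h_3 = 5; x_4 = 8; y_4 = 5; z_4 = 1; r_4 = 3; x_5 = 15; y_5 = 17; z_5 = 10; r_5 = 2; x_6 = 16; y_6 = 17; z_6 = 6; x_7 = 10; y_7 = 16; z_7 = 6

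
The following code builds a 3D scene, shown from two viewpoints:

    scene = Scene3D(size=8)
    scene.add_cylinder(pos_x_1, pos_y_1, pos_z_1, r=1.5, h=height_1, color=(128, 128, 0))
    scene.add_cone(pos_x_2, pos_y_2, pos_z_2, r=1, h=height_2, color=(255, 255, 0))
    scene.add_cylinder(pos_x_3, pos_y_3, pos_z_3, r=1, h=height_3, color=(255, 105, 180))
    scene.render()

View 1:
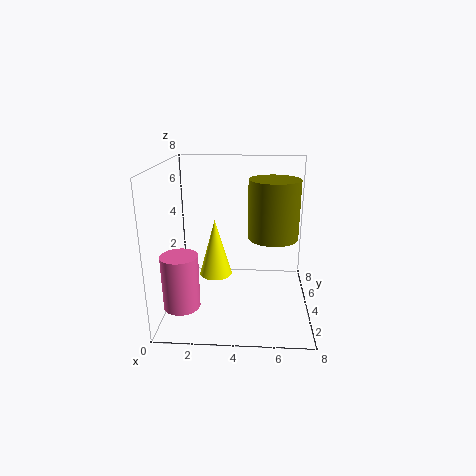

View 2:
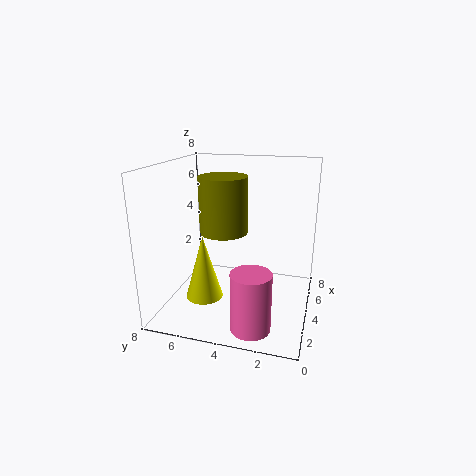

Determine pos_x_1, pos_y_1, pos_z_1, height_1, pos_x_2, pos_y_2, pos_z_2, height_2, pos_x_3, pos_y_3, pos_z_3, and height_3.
pos_x_1 = 6, pos_y_1 = 5.5, pos_z_1 = 3.5, height_1 = 3.5, pos_x_2 = 2.5, pos_y_2 = 5.5, pos_z_2 = 1, height_2 = 3.5, pos_x_3 = 1, pos_y_3 = 2.5, pos_z_3 = 0.5, height_3 = 3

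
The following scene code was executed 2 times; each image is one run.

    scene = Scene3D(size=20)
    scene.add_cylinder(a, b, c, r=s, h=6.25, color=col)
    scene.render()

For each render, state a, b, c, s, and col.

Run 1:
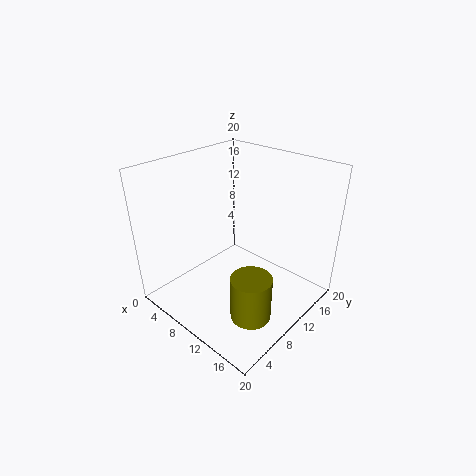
a = 15; b = 7; c = 1; s = 2.75; col = 'olive'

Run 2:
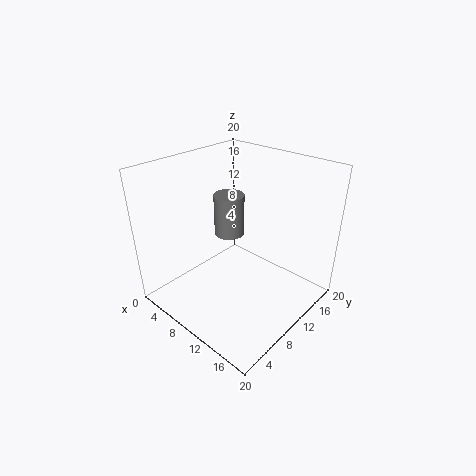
a = 6; b = 12.5; c = 8.25; s = 2.25; col = 'gray'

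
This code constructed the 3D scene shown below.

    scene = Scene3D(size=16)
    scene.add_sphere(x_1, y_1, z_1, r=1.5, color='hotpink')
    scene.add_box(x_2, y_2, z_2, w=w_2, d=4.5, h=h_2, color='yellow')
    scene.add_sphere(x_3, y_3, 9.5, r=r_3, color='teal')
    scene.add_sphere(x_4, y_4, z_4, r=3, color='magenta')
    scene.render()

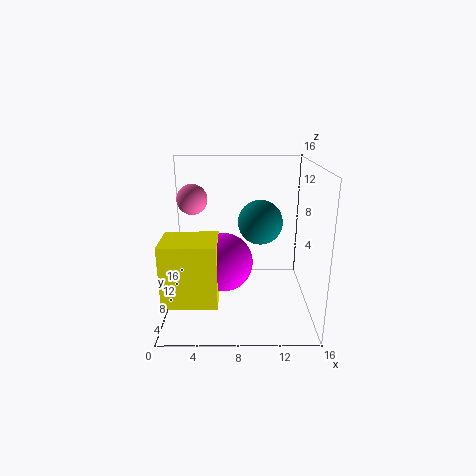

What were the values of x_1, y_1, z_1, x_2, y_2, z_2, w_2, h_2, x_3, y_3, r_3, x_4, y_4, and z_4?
x_1 = 3.5; y_1 = 5.5; z_1 = 13; x_2 = 0.5; y_2 = 1.5; z_2 = 3; w_2 = 5.5; h_2 = 6.5; x_3 = 10.5; y_3 = 9; r_3 = 2.5; x_4 = 6.5; y_4 = 5; z_4 = 6.5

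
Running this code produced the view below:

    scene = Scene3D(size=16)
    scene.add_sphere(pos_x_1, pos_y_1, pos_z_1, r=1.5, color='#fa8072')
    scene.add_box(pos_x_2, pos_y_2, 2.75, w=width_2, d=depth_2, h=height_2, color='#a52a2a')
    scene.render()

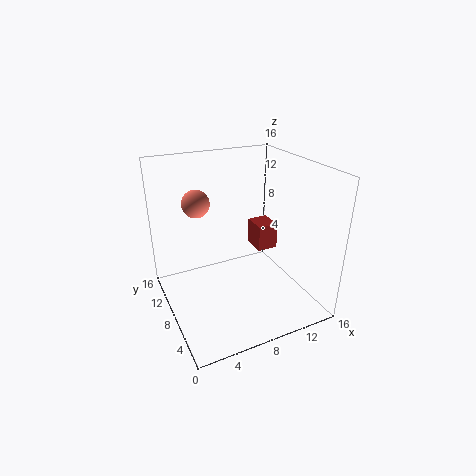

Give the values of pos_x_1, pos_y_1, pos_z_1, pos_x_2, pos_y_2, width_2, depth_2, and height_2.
pos_x_1 = 4, pos_y_1 = 10, pos_z_1 = 12, pos_x_2 = 13.25, pos_y_2 = 12.25, width_2 = 2.75, depth_2 = 3.25, height_2 = 3.5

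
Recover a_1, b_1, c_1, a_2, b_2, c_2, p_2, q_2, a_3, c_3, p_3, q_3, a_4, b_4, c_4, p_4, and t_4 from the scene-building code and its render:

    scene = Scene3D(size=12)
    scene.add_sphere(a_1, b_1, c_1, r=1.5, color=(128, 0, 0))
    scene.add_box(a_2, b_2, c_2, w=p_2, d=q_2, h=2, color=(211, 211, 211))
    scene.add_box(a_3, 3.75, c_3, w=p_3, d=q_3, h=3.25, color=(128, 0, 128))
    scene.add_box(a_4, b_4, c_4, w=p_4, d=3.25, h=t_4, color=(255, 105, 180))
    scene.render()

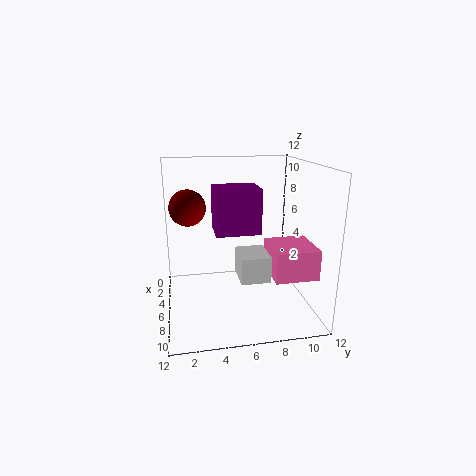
a_1 = 5
b_1 = 2
c_1 = 8.5
a_2 = 7.25
b_2 = 5.5
c_2 = 3.75
p_2 = 2.75
q_2 = 2.25
a_3 = 7
c_3 = 7.5
p_3 = 2.75
q_3 = 3.25
a_4 = 7.75
b_4 = 7.75
c_4 = 4.25
p_4 = 3.5
t_4 = 2.25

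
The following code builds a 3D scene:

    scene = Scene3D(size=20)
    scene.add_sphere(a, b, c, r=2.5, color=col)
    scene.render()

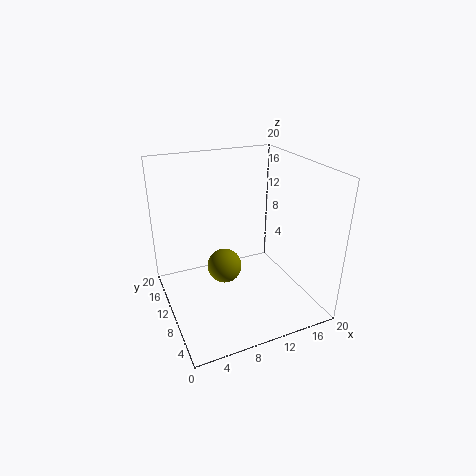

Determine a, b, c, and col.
a = 8.5
b = 11.5
c = 5
col = 'olive'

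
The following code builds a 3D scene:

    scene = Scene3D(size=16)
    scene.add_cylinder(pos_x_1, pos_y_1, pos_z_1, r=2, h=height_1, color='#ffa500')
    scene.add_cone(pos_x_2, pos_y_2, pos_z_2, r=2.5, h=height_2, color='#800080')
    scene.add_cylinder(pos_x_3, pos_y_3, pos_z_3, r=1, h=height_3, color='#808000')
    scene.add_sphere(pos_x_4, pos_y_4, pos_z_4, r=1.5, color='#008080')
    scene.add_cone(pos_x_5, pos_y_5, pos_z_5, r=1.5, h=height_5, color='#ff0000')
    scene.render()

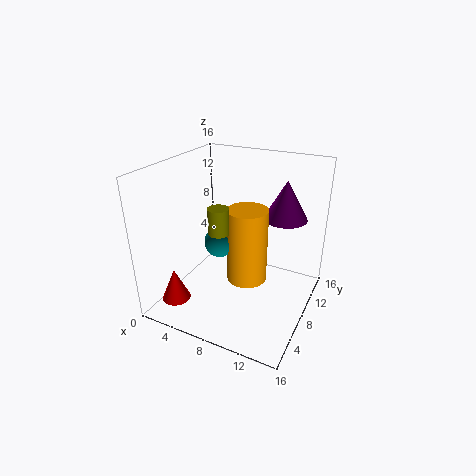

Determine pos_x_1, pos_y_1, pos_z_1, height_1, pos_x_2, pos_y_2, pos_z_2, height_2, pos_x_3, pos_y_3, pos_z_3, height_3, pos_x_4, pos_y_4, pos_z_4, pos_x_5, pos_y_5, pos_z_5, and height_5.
pos_x_1 = 10.5, pos_y_1 = 5, pos_z_1 = 5.5, height_1 = 7.5, pos_x_2 = 12, pos_y_2 = 12, pos_z_2 = 9.5, height_2 = 4.5, pos_x_3 = 8.5, pos_y_3 = 3, pos_z_3 = 11, height_3 = 2.5, pos_x_4 = 8, pos_y_4 = 4, pos_z_4 = 9.5, pos_x_5 = 3.5, pos_y_5 = 2, pos_z_5 = 2.5, height_5 = 3.5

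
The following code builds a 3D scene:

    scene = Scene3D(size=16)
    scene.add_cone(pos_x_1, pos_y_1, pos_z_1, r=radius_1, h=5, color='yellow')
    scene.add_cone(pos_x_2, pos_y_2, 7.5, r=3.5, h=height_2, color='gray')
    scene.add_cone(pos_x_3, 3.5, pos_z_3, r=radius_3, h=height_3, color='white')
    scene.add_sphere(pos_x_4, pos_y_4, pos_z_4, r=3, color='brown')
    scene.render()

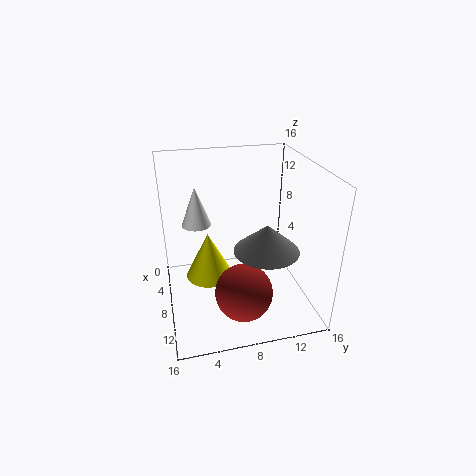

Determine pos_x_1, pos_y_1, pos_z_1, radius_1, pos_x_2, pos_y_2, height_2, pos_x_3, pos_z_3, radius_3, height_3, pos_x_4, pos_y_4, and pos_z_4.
pos_x_1 = 9, pos_y_1 = 4.5, pos_z_1 = 4.5, radius_1 = 2.5, pos_x_2 = 10.5, pos_y_2 = 10.5, height_2 = 3, pos_x_3 = 8.5, pos_z_3 = 10.5, radius_3 = 1.5, height_3 = 4, pos_x_4 = 12.5, pos_y_4 = 7.5, pos_z_4 = 4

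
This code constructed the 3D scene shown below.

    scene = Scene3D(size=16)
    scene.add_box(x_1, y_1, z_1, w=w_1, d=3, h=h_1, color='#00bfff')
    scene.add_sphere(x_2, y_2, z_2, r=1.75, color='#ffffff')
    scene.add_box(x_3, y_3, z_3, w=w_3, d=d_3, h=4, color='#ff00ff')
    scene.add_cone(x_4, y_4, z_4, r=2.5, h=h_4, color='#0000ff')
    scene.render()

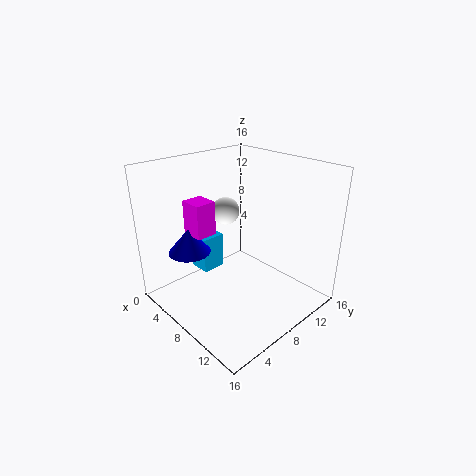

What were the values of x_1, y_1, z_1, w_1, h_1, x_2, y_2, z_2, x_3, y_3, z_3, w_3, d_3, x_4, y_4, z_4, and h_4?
x_1 = 0.25
y_1 = 7
z_1 = 1.5
w_1 = 2.75
h_1 = 4.5
x_2 = 2.5
y_2 = 11
z_2 = 8.75
x_3 = 2
y_3 = 5
z_3 = 7.5
w_3 = 2.75
d_3 = 2.5
x_4 = 2.75
y_4 = 5
z_4 = 5.25
h_4 = 3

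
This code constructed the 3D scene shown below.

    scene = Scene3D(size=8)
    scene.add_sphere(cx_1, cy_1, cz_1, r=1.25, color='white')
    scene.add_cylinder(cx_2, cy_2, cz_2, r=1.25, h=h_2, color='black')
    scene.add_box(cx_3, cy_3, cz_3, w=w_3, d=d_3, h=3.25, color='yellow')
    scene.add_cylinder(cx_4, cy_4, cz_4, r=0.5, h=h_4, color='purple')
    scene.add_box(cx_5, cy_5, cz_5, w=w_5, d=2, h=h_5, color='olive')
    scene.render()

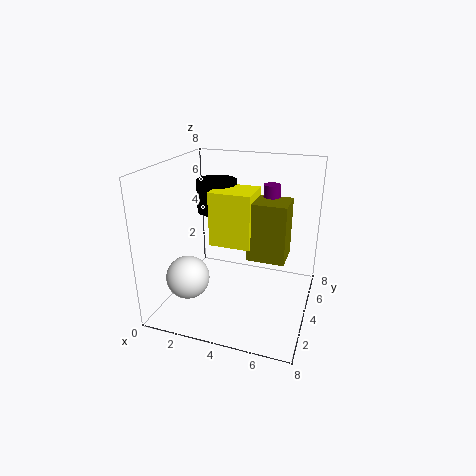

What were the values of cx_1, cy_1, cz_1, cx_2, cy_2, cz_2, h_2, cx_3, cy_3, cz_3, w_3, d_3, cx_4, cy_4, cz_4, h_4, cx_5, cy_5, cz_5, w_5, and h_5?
cx_1 = 1.25, cy_1 = 3, cz_1 = 1.5, cx_2 = 1.75, cy_2 = 6.5, cz_2 = 4.5, h_2 = 2, cx_3 = 2, cy_3 = 4.5, cz_3 = 3, w_3 = 2.5, d_3 = 2.25, cx_4 = 5.25, cy_4 = 6.5, cz_4 = 4.5, h_4 = 2, cx_5 = 4.25, cy_5 = 4.75, cz_5 = 2.25, w_5 = 2.25, h_5 = 3.5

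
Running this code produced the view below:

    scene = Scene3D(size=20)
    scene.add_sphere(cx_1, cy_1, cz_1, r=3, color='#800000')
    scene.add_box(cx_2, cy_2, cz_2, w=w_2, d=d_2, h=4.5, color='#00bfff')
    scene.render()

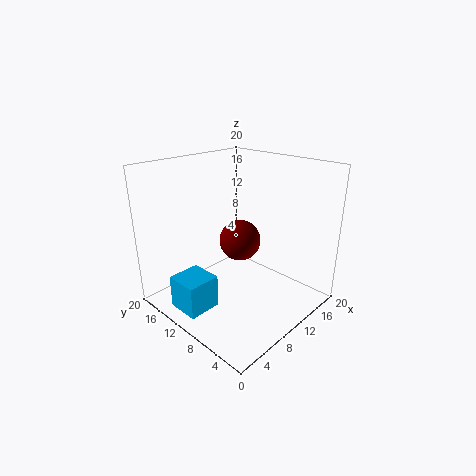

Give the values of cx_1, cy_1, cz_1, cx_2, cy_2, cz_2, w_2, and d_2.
cx_1 = 12
cy_1 = 11.5
cz_1 = 8.5
cx_2 = 1
cy_2 = 9.5
cz_2 = 1.5
w_2 = 4.5
d_2 = 4.5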